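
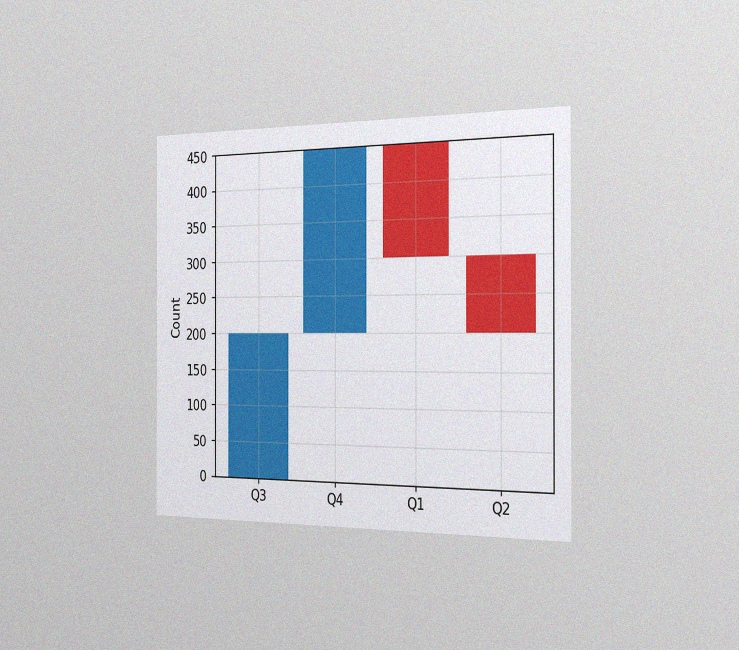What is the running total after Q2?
200

The chart is viewed slightly from the right, with some photo noise. After Q2 the running total reaches 200.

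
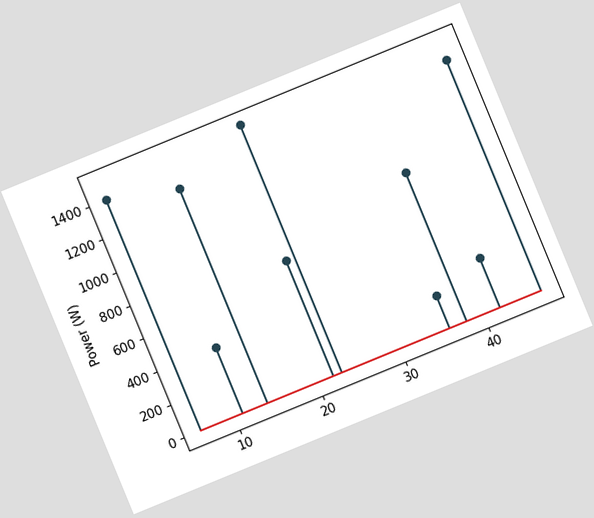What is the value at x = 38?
900W

The chart is tilted about 22° counter-clockwise. The stem at x=38 reaches 900W.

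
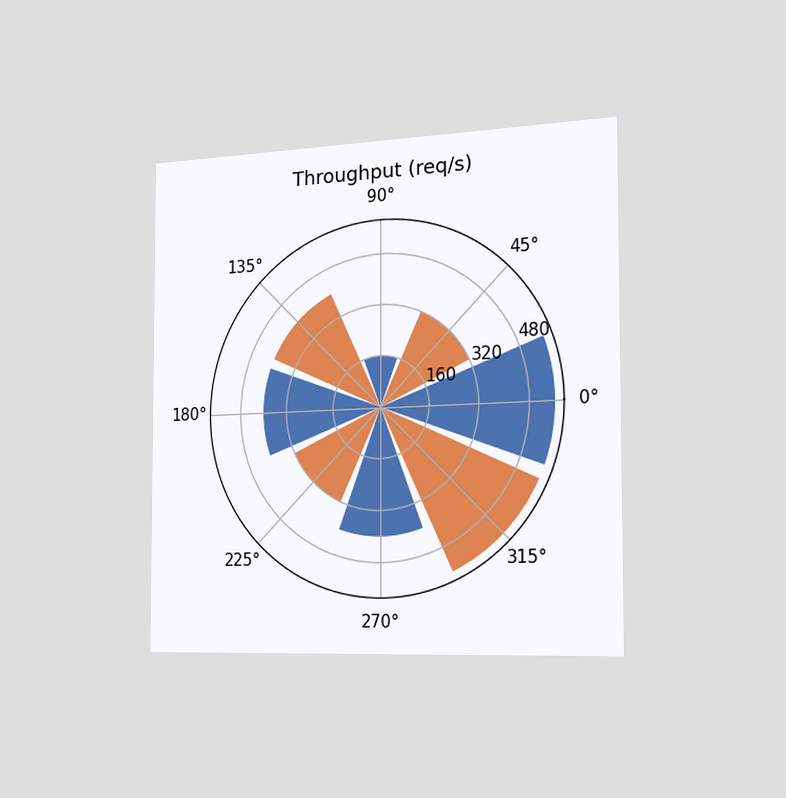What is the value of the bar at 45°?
The chart is viewed slightly from the right. The bar at 45° reaches 320req/s on the radial axis.

320req/s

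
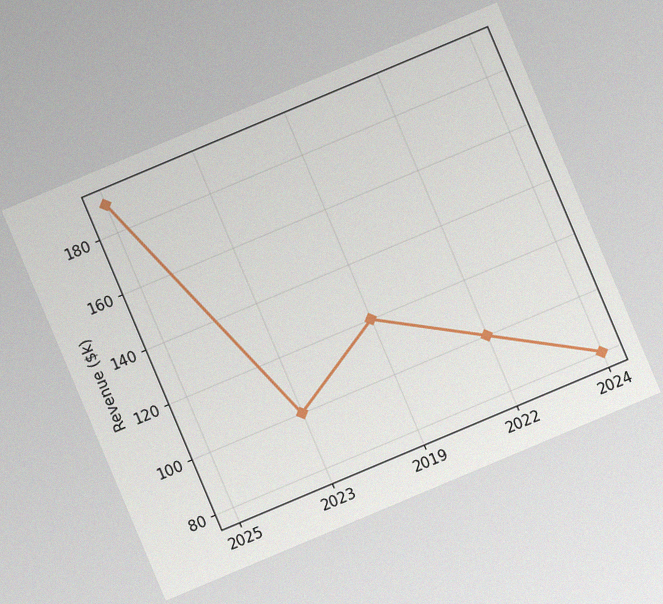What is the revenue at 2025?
$190k

The chart is tilted about 23° counter-clockwise, with some photo noise. At 2025, the line is at $190k.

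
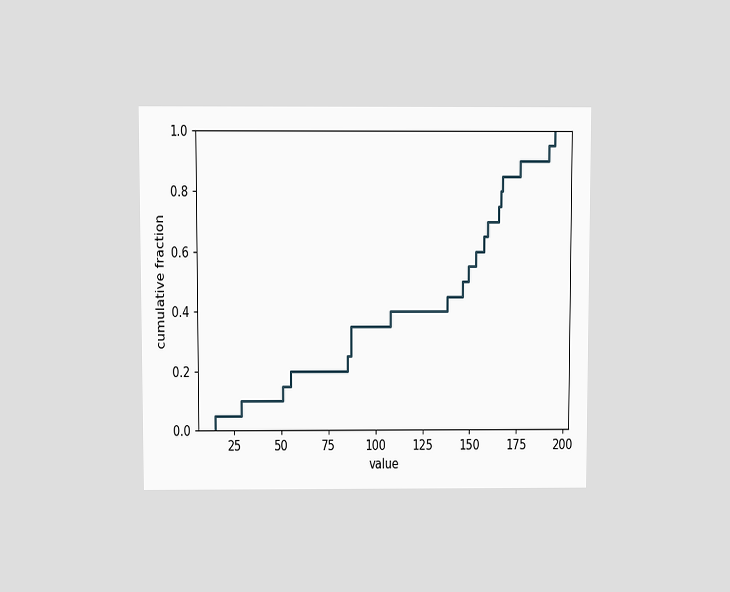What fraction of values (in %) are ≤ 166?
80%

The chart is viewed slightly from above. At x=166 the ECDF step is at 80%.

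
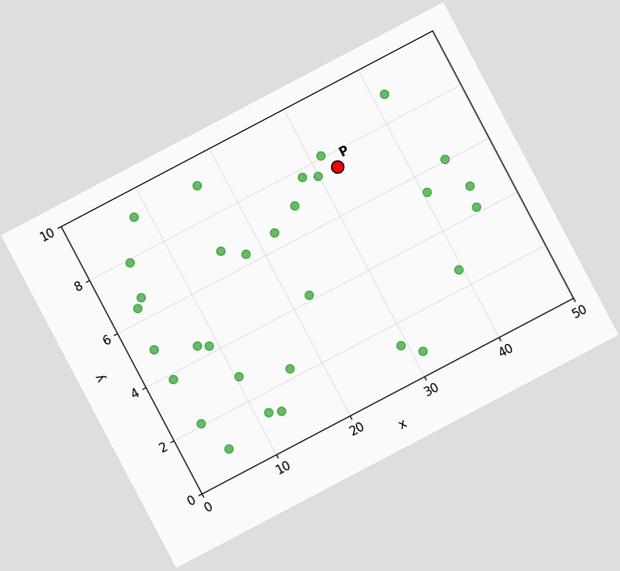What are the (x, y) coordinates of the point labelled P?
The chart is tilted about 28° counter-clockwise. Following the gridlines from P to each axis, P sits at (32.5, 7.5).

(32.5, 7.5)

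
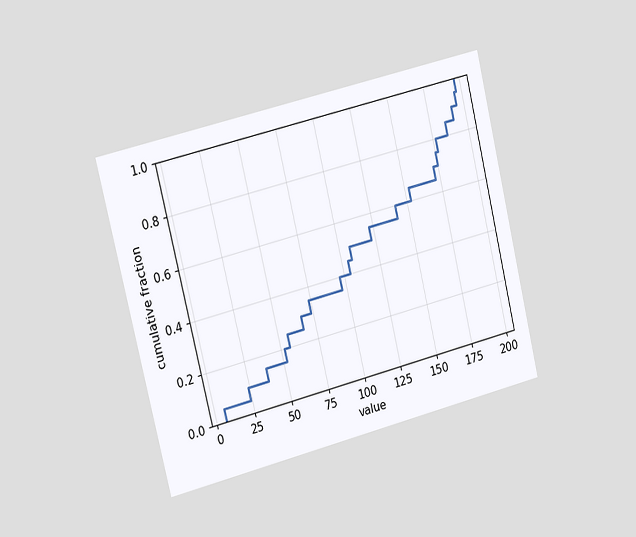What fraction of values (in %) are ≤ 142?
The chart is tilted about 14° counter-clockwise and viewed slightly from the left. At x=142 the ECDF step is at 60%.

60%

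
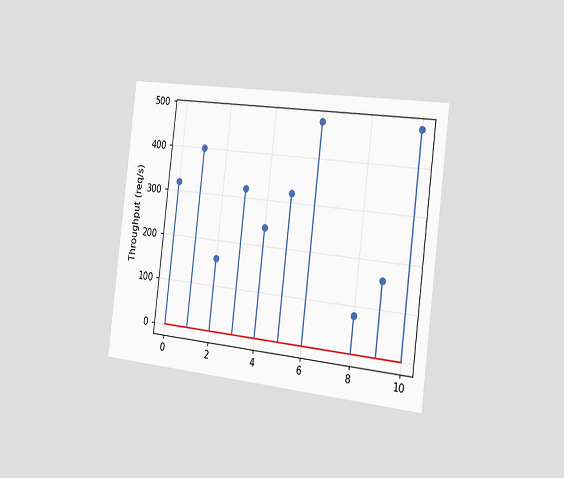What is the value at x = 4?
240req/s

The chart is tilted about 7° clockwise and viewed slightly from the right. The stem at x=4 reaches 240req/s.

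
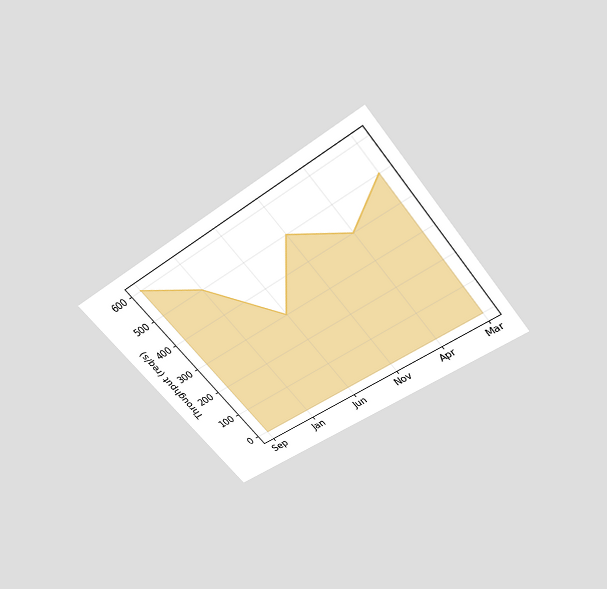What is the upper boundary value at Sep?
The chart is tilted about 38° counter-clockwise and viewed slightly from above. At Sep the upper boundary is at 600req/s.

600req/s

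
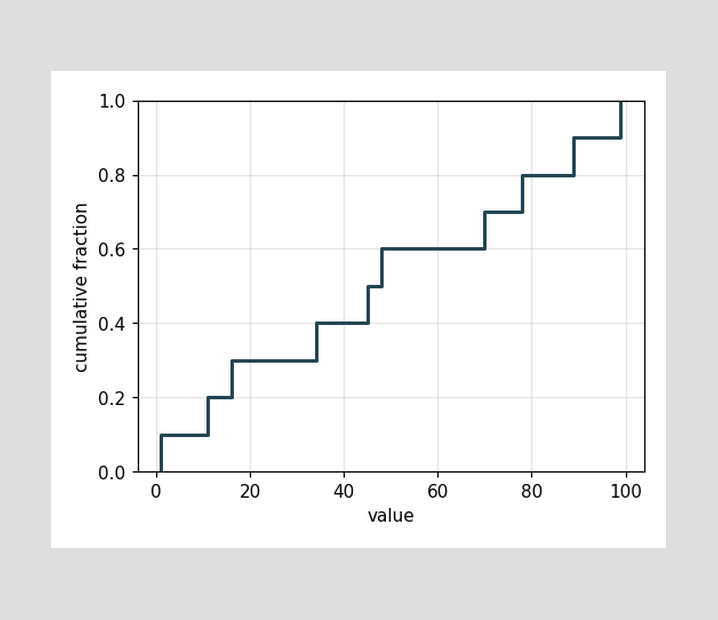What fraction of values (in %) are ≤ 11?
20%

At x=11 the ECDF step is at 20%.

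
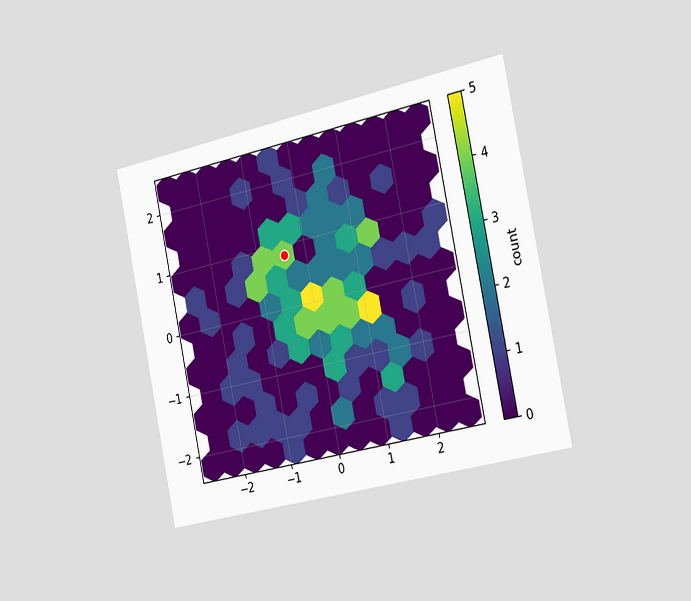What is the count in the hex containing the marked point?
The chart is tilted about 12° counter-clockwise and viewed slightly from the right. The marked hex reads 4 on the colorbar.

4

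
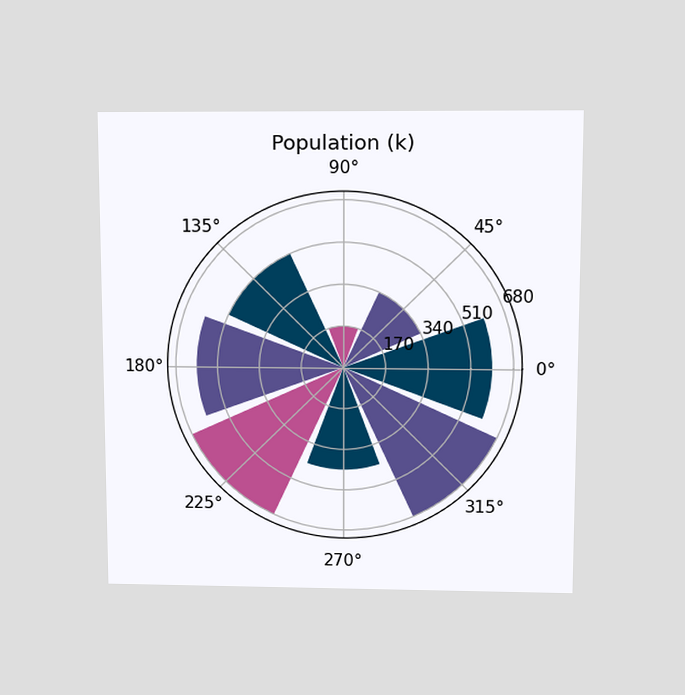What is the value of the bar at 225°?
The chart is viewed slightly from above. The bar at 225° reaches 680k on the radial axis.

680k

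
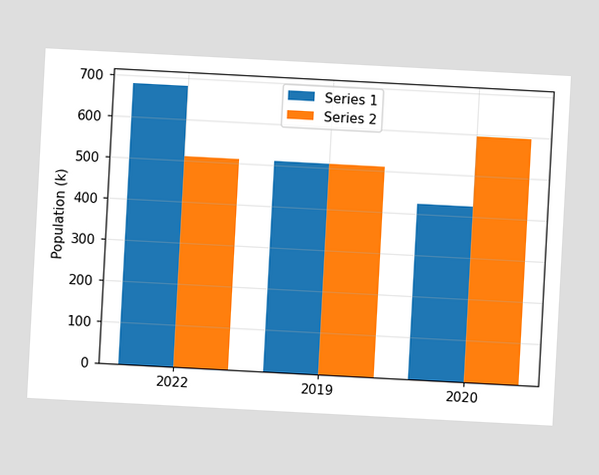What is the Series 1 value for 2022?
680k

The chart is tilted about 3° clockwise. The Series 1 bar at 2022 reaches 680k on the y-axis.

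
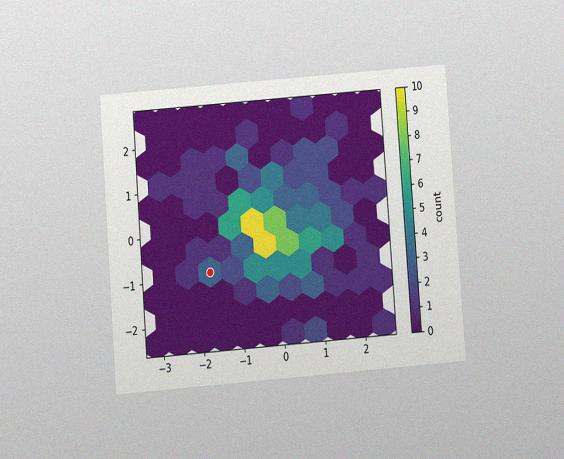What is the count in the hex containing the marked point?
The chart is tilted about 4° counter-clockwise and viewed at a slight angle, with some photo noise. The marked hex reads 3 on the colorbar.

3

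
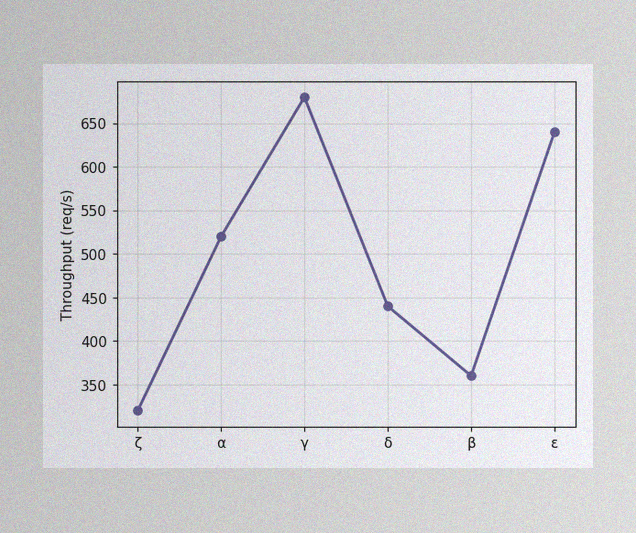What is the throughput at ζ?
320req/s

The image has some photo noise and uneven lighting. At ζ, the line is at 320req/s.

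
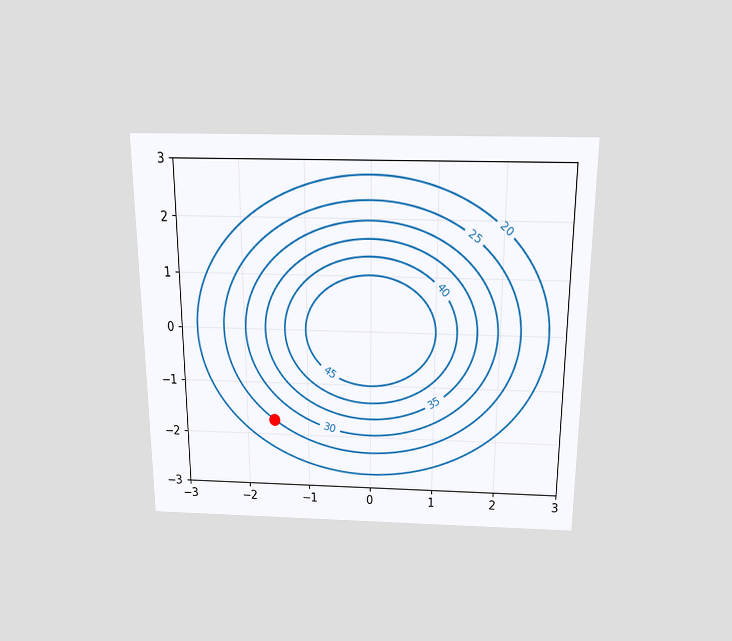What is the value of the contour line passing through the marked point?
The chart is viewed slightly from above. The marked point sits on the contour labelled 25.

25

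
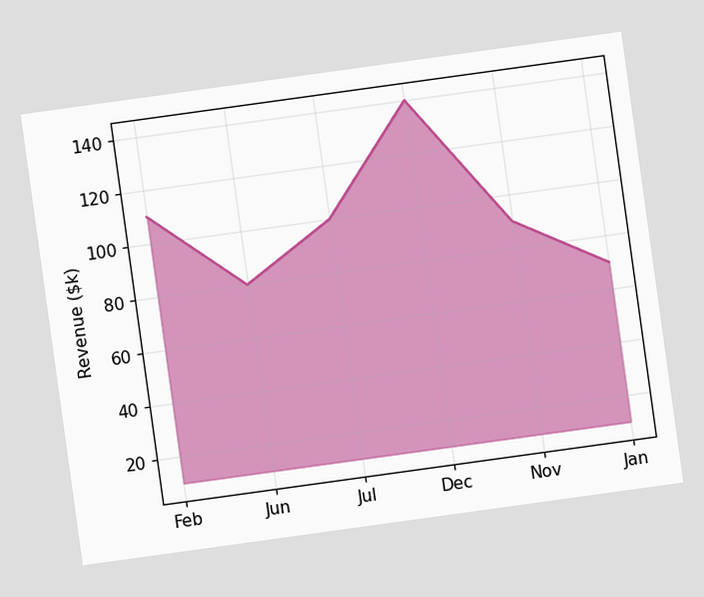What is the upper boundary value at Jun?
The chart is tilted about 8° counter-clockwise. At Jun the upper boundary is at $80k.

$80k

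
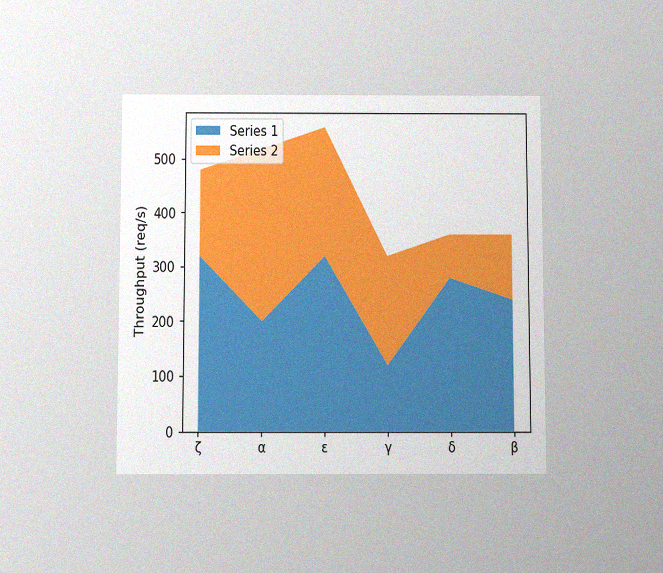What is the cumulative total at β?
360req/s

The chart is viewed slightly from below, with some photo noise. The stacked total at β reaches 360req/s.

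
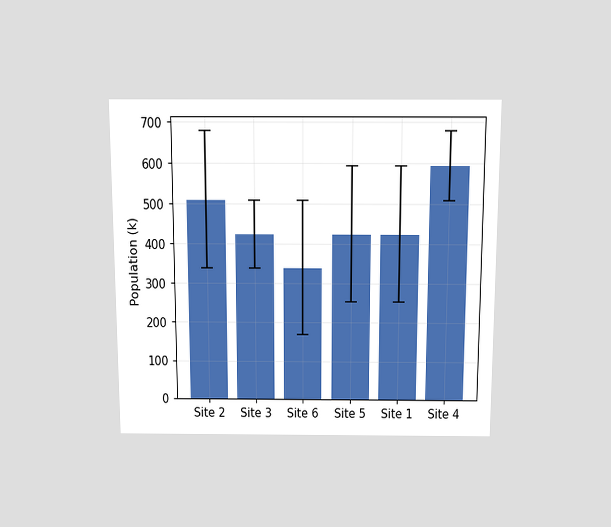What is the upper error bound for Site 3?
510k

The chart is viewed slightly from above. The Site 3 bar's upper whisker reaches 510k.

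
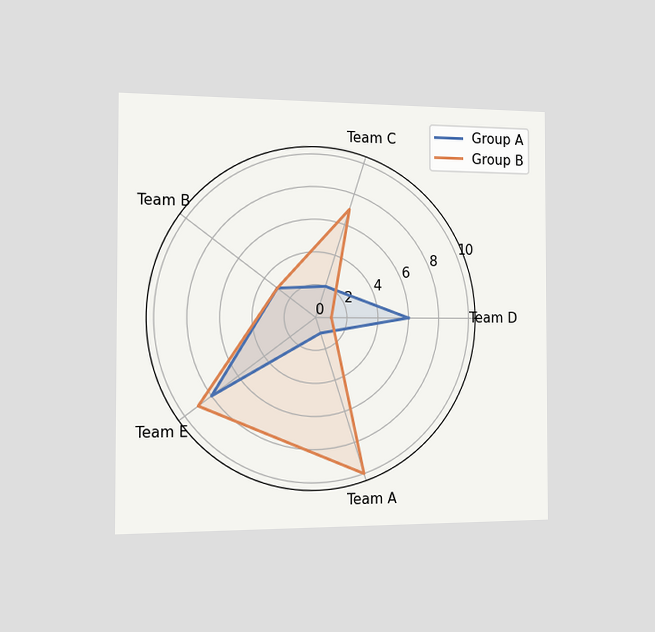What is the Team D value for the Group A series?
6

The chart is viewed slightly from the left. On the Team D axis, Group A reaches 6.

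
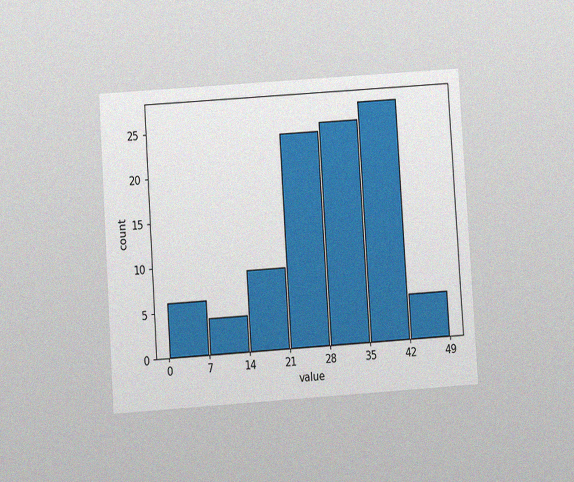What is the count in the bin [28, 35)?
25

The chart is tilted about 4° counter-clockwise and viewed at a slight angle, with some photo noise. The [28, 35) bin has height 25.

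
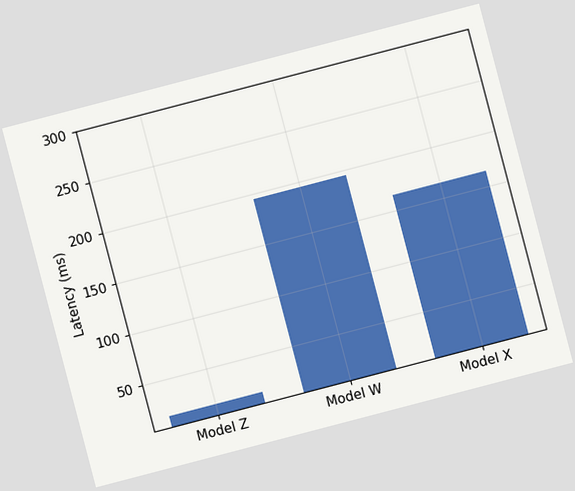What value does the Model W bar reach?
195ms

The chart is tilted about 15° counter-clockwise. Reading along the chart's y-axis, the Model W bar reaches 195ms.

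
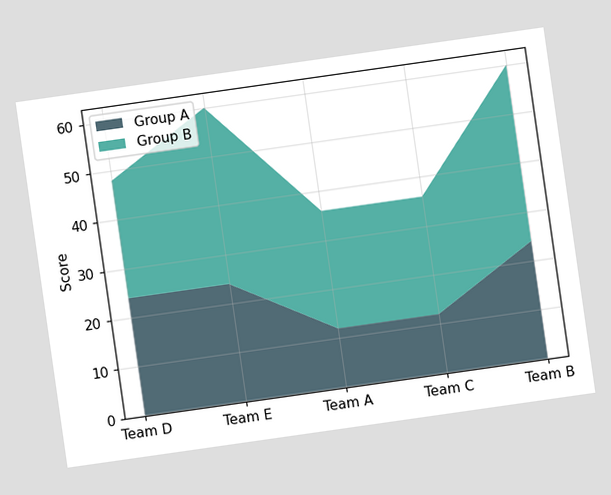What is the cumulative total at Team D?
The chart is tilted about 8° counter-clockwise. The stacked total at Team D reaches 48.

48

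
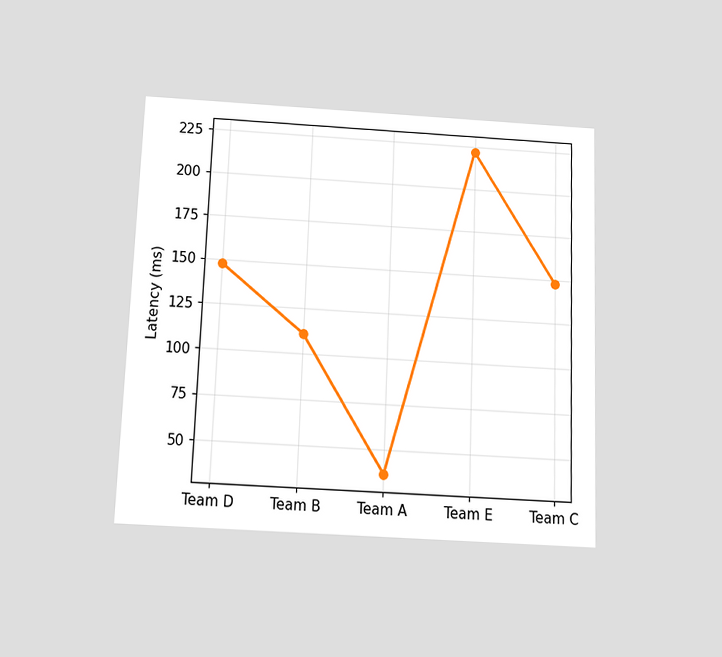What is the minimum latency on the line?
37ms

The chart is tilted about 2° clockwise and viewed slightly from below. The lowest point is at Team A, and reading across to the y-axis gives 37ms.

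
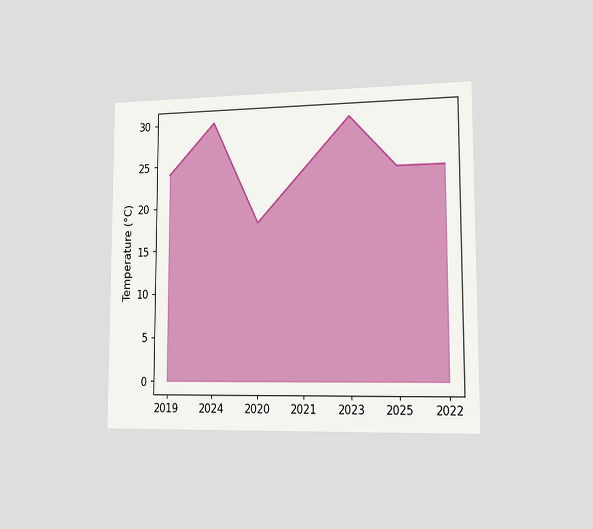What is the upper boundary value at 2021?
24°C

The chart is viewed slightly from the right. At 2021 the upper boundary is at 24°C.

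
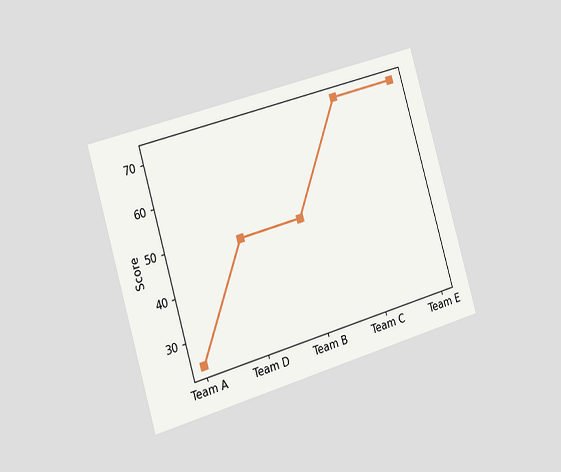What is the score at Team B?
48

The chart is tilted about 16° counter-clockwise and viewed slightly from the left. At Team B, the line is at 48.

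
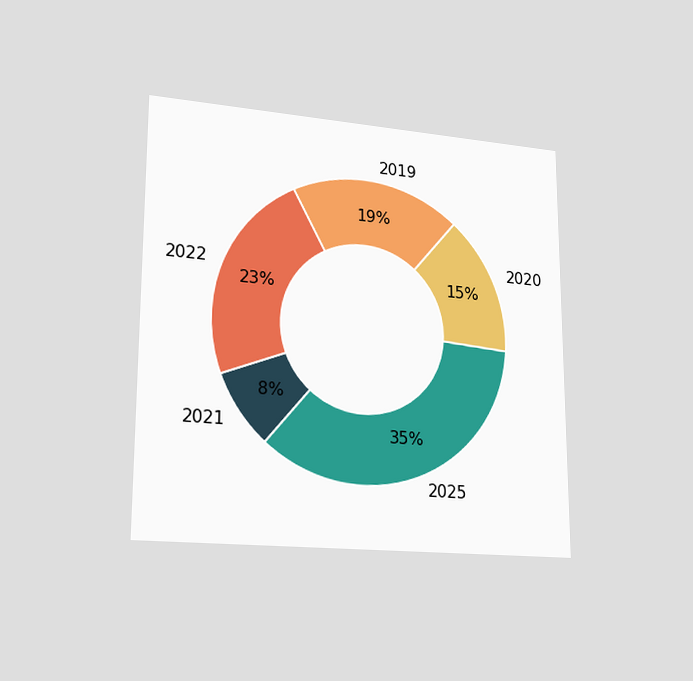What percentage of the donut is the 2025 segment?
The chart is viewed slightly from the left. The 2025 segment takes up 35% of the ring.

35%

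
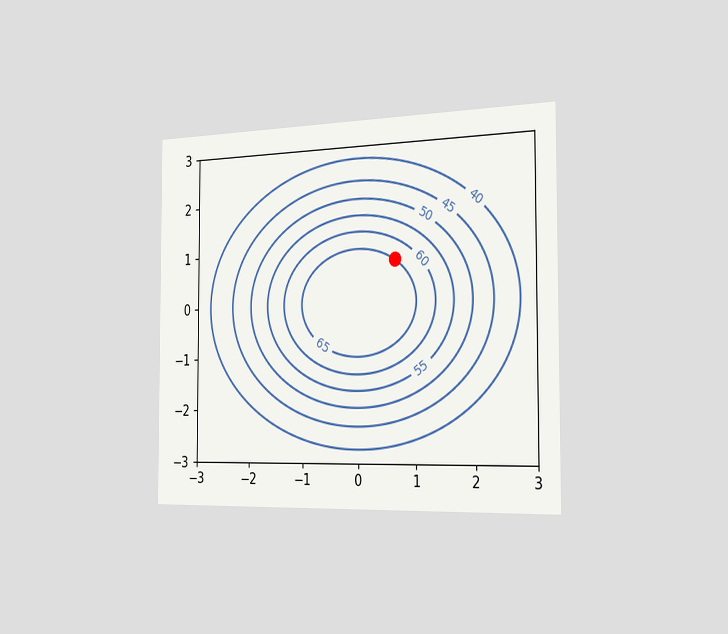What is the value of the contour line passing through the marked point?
65

The chart is viewed slightly from the right. The marked point sits on the contour labelled 65.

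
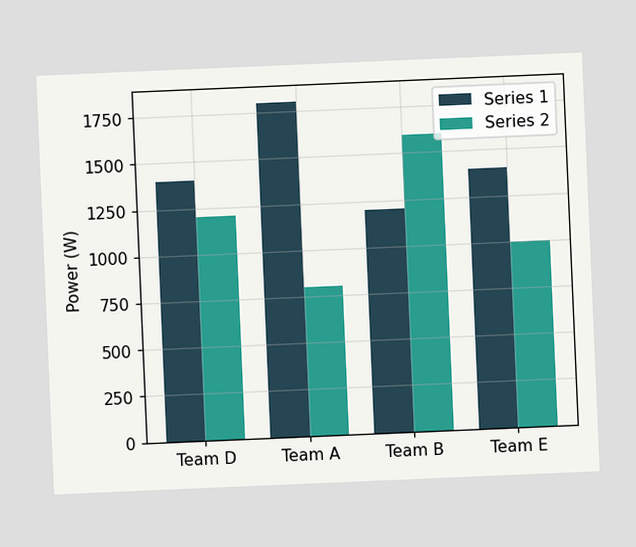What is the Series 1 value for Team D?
1400W

The chart is tilted about 2° counter-clockwise. The Series 1 bar at Team D reaches 1400W on the y-axis.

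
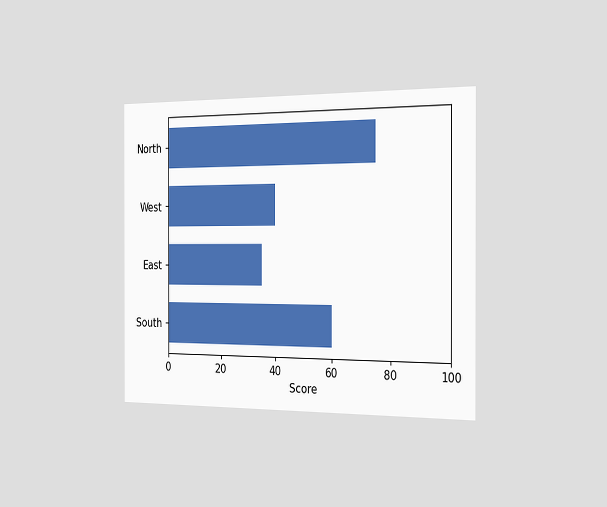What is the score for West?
40

The chart is viewed slightly from the right. Reading along the chart's x-axis, the West bar reaches 40.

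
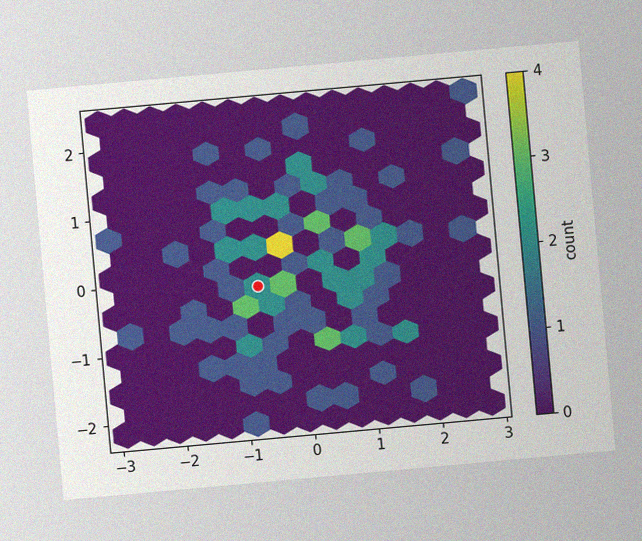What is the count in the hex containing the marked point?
2

The chart is tilted about 5° counter-clockwise, with some photo noise. The marked hex reads 2 on the colorbar.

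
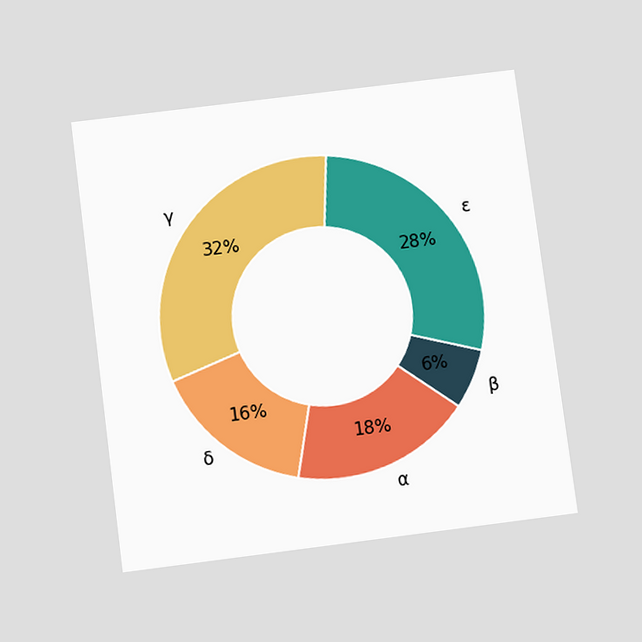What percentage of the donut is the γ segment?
32%

The chart is tilted about 7° counter-clockwise and viewed slightly from below. The γ segment takes up 32% of the ring.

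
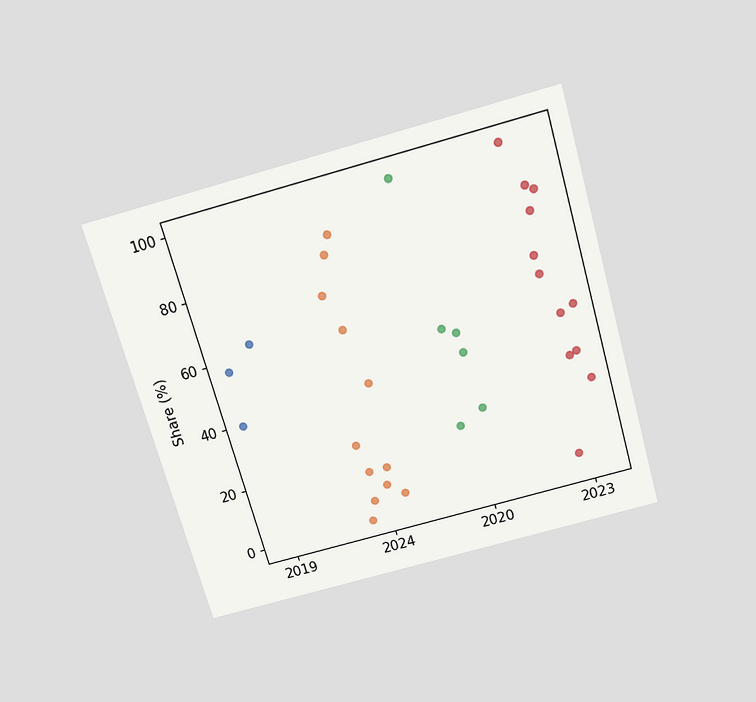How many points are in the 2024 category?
12

The chart is tilted about 16° counter-clockwise and viewed slightly from above. Counting the markers in the 2024 column gives 12.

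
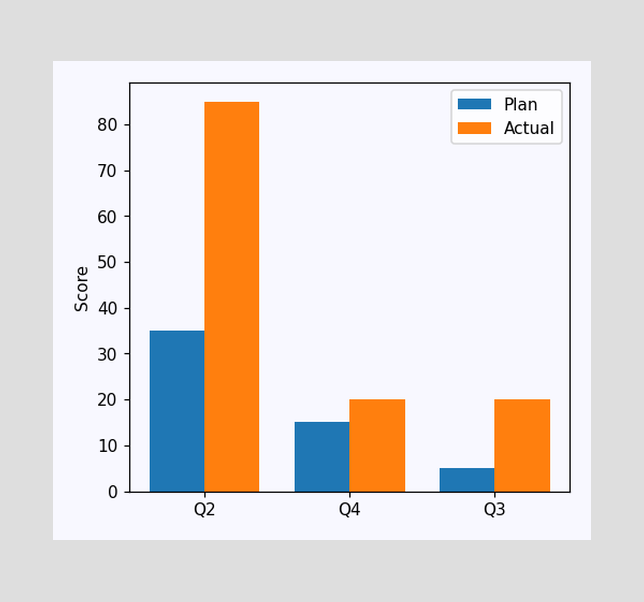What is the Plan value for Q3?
5

The Plan bar at Q3 reaches 5 on the y-axis.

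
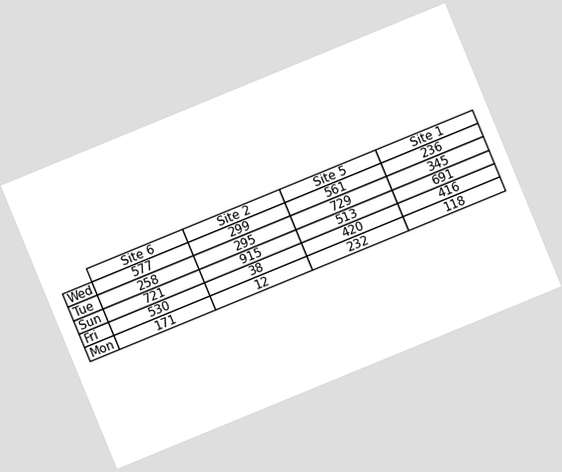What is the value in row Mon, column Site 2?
12

The chart is tilted about 22° counter-clockwise. The (Mon, Site 2) cell reads 12.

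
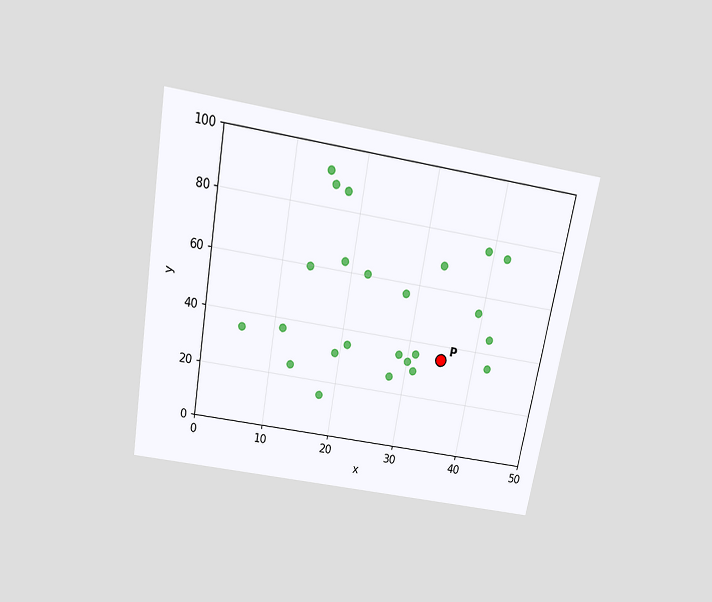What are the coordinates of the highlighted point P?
The chart is tilted about 10° clockwise and viewed slightly from above. Following the gridlines from P to each axis, P sits at (35, 35).

(35, 35)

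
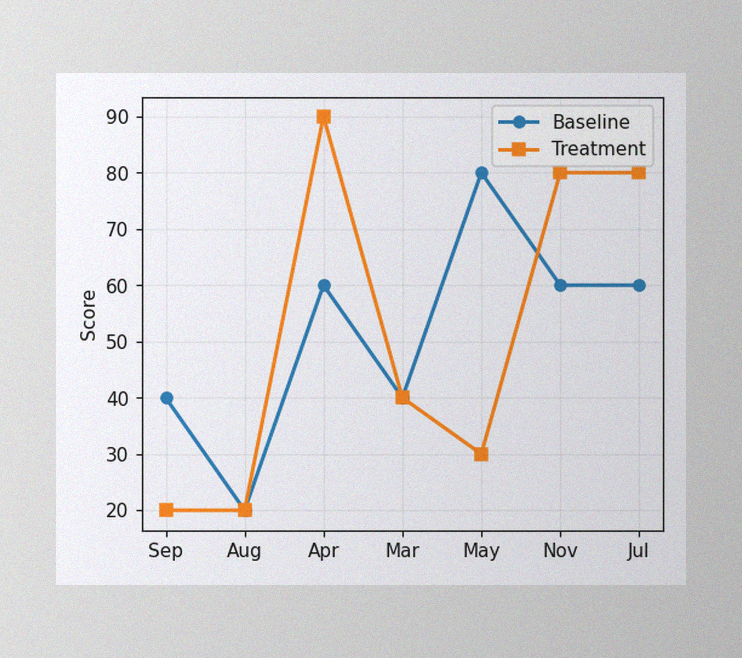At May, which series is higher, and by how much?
Baseline, by 50

The image has some photo noise and uneven lighting. At May, Baseline sits above the other line by 50.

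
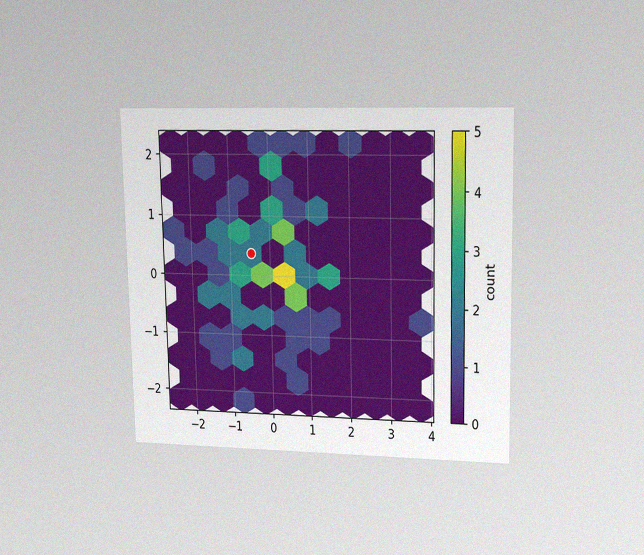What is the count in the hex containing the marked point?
The chart is viewed at a slight angle, with some photo noise. The marked hex reads 2 on the colorbar.

2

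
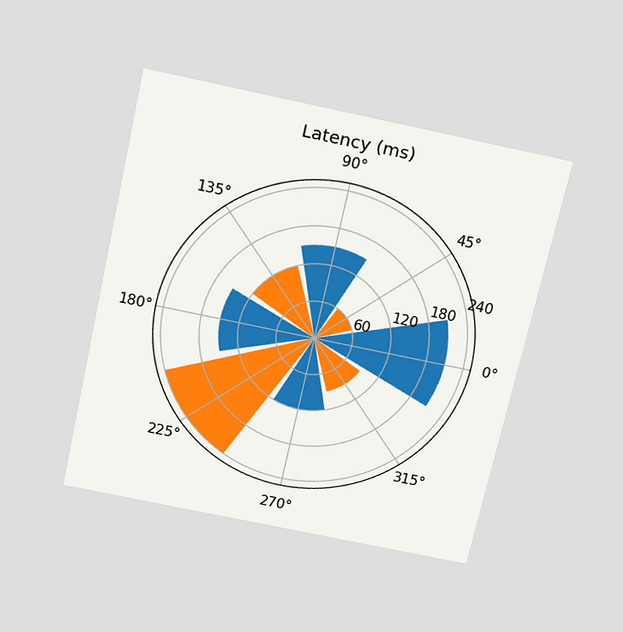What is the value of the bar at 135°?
120ms

The chart is tilted about 12° clockwise and viewed slightly from above. The bar at 135° reaches 120ms on the radial axis.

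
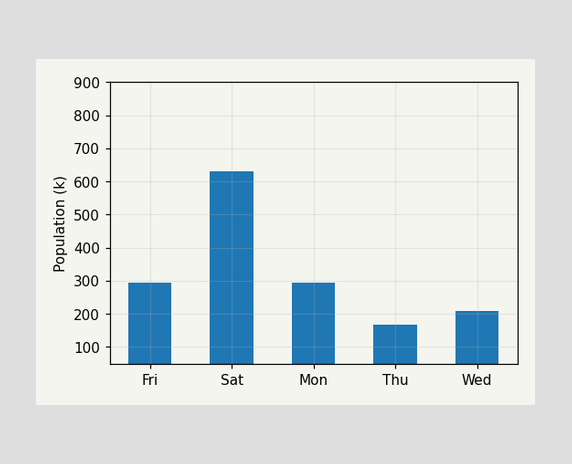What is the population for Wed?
Reading along the chart's y-axis, the Wed bar reaches 210k.

210k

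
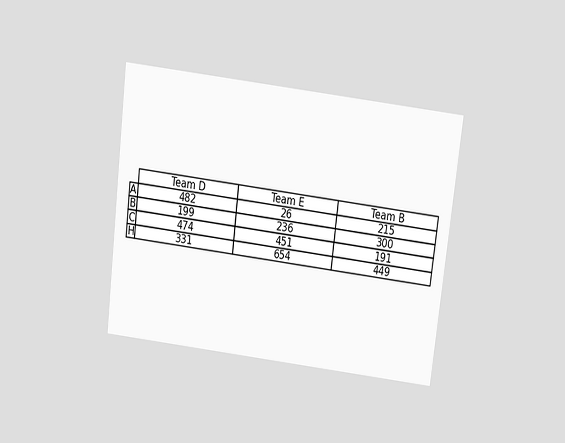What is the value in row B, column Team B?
The chart is tilted about 7° clockwise and viewed slightly from above. The (B, Team B) cell reads 300.

300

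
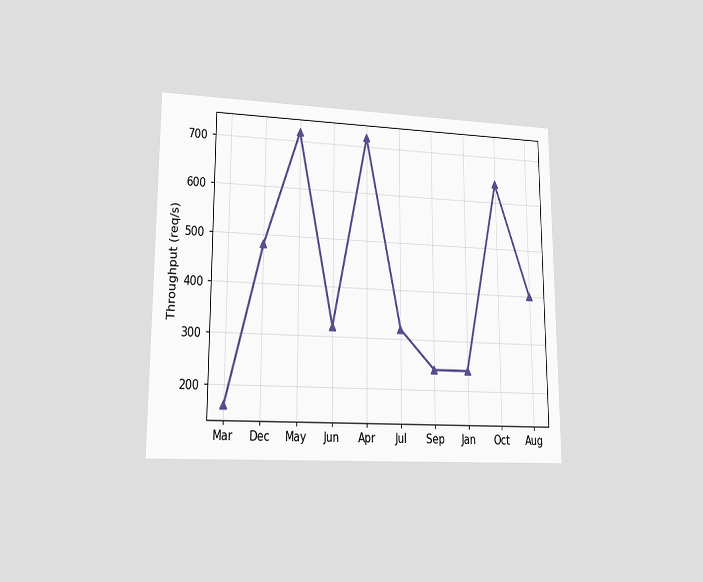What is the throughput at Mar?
160req/s

The chart is viewed at a slight angle. At Mar, the line is at 160req/s.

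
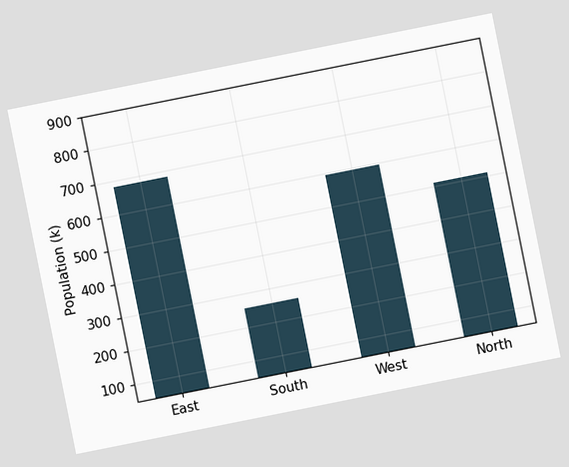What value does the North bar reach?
510k

The chart is tilted about 11° counter-clockwise. Reading along the chart's y-axis, the North bar reaches 510k.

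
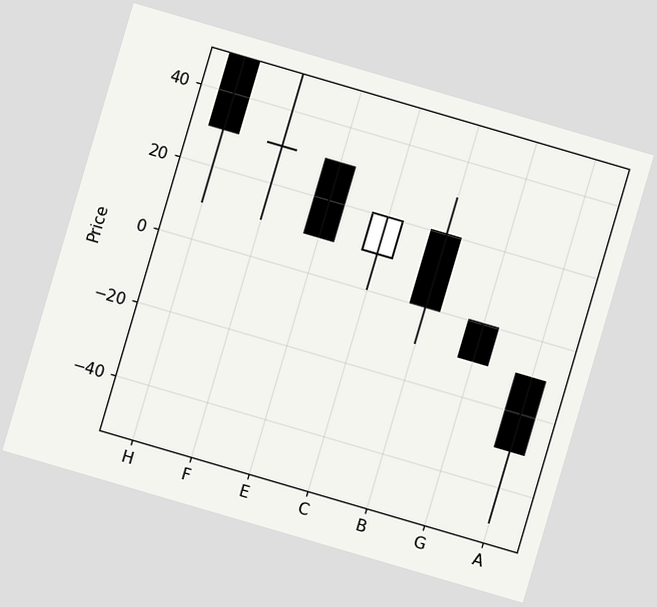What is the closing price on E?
The chart is tilted about 16° clockwise. The E candle closes at 10.

10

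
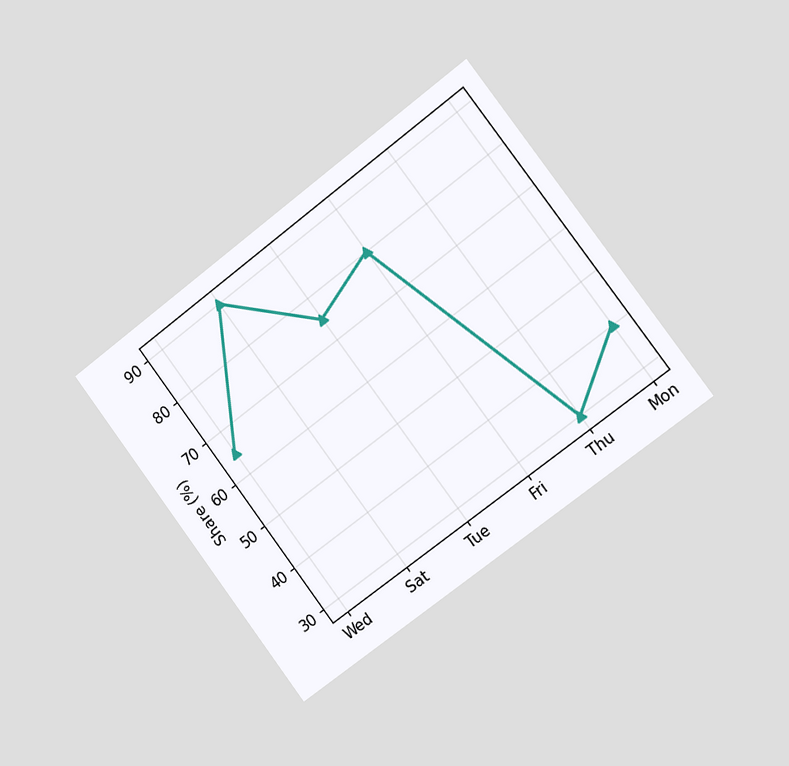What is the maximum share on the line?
90%

The chart is tilted about 37° counter-clockwise and viewed slightly from the right. The highest point is at Sat, and reading across to the y-axis gives 90%.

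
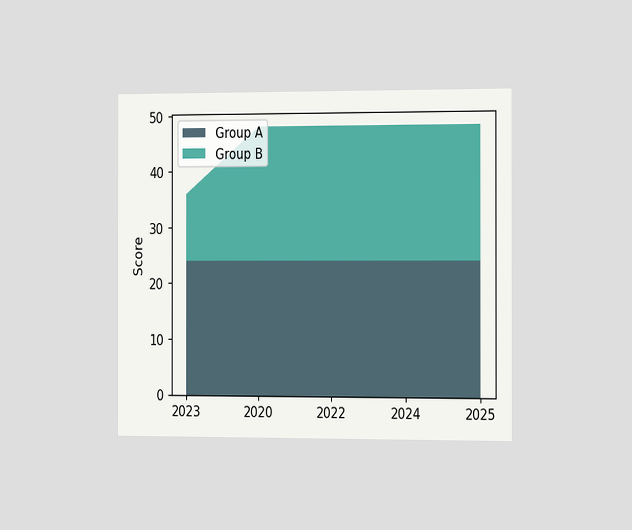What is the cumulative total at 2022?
48

The chart is viewed slightly from the right. The stacked total at 2022 reaches 48.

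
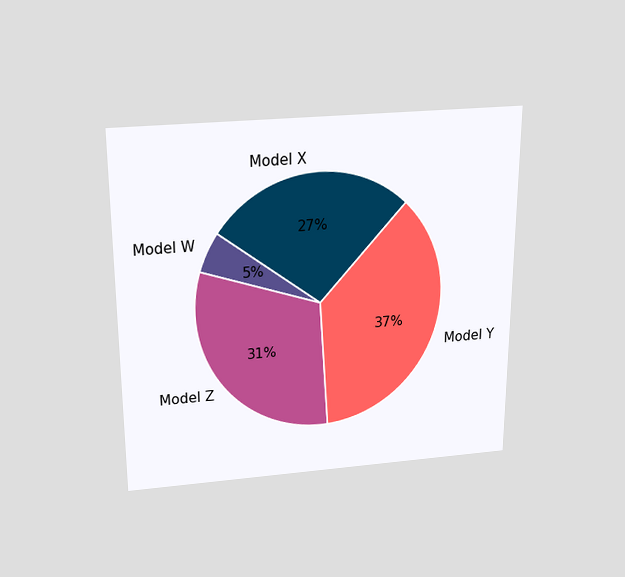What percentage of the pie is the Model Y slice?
The chart is viewed slightly from above. The Model Y slice takes up 37% of the pie.

37%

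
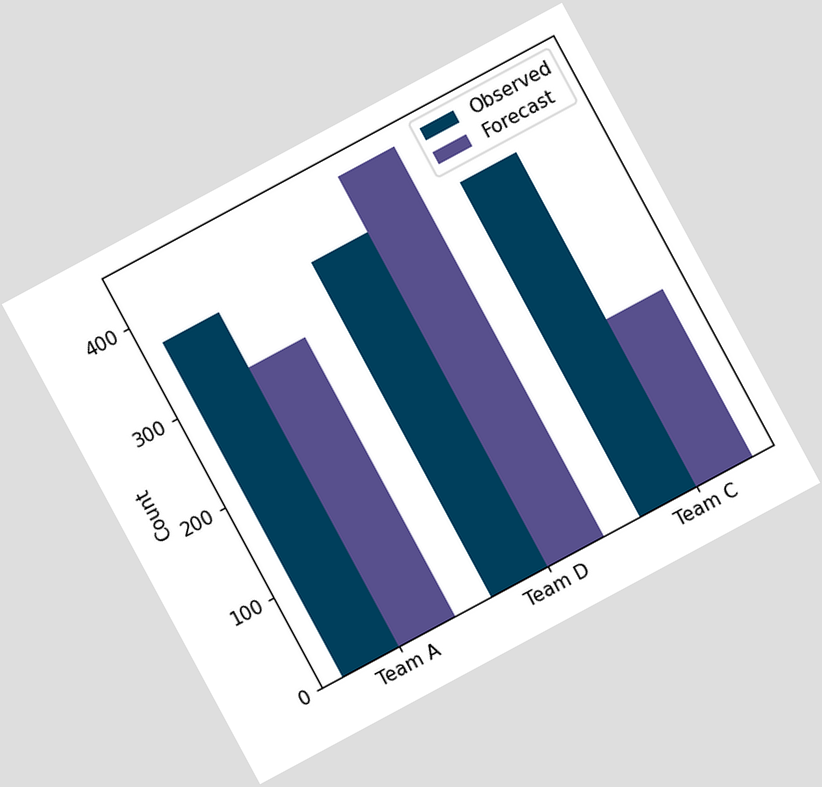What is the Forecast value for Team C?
186

The chart is tilted about 28° counter-clockwise. The Forecast bar at Team C reaches 186 on the y-axis.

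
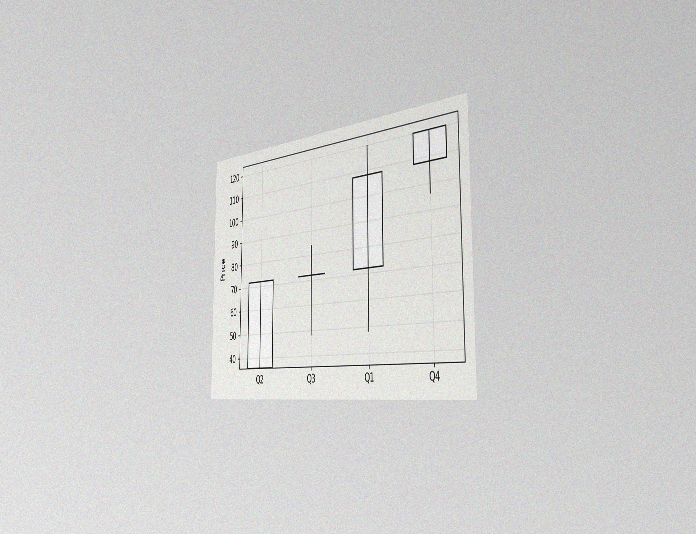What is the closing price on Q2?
The chart is viewed slightly from the right, with some photo noise. The Q2 candle closes at 72.

72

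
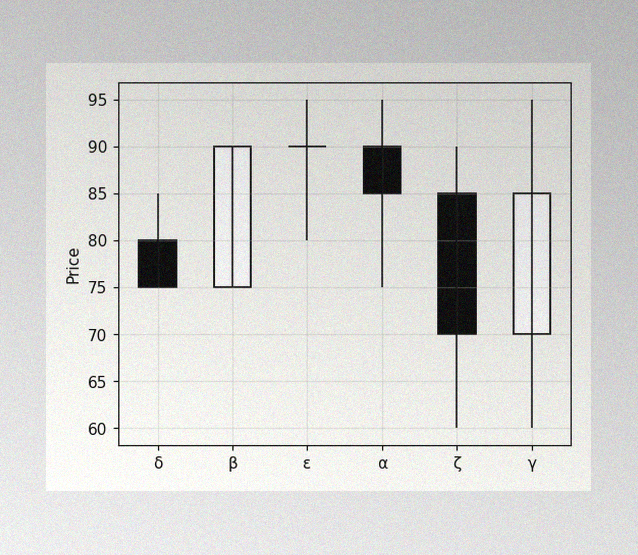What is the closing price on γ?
The image has some photo noise and uneven lighting. The γ candle closes at 85.

85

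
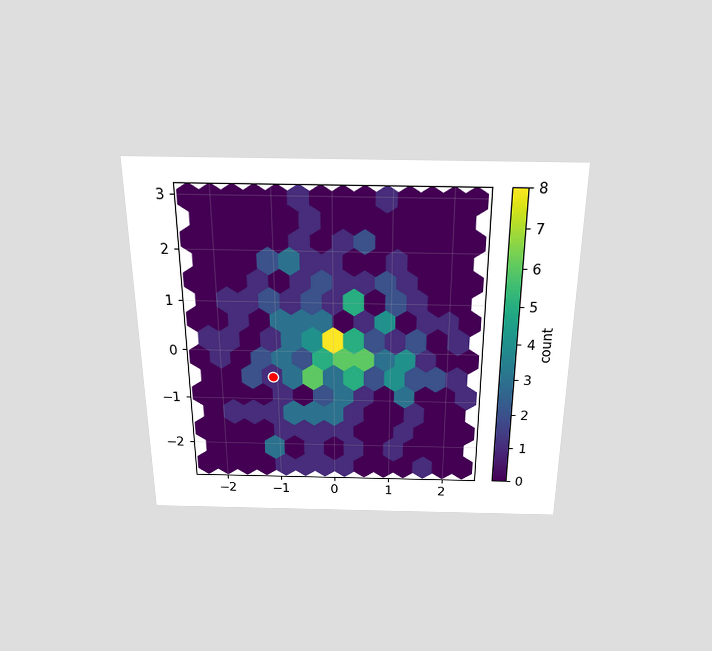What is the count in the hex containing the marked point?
The chart is viewed slightly from above. The marked hex reads 1 on the colorbar.

1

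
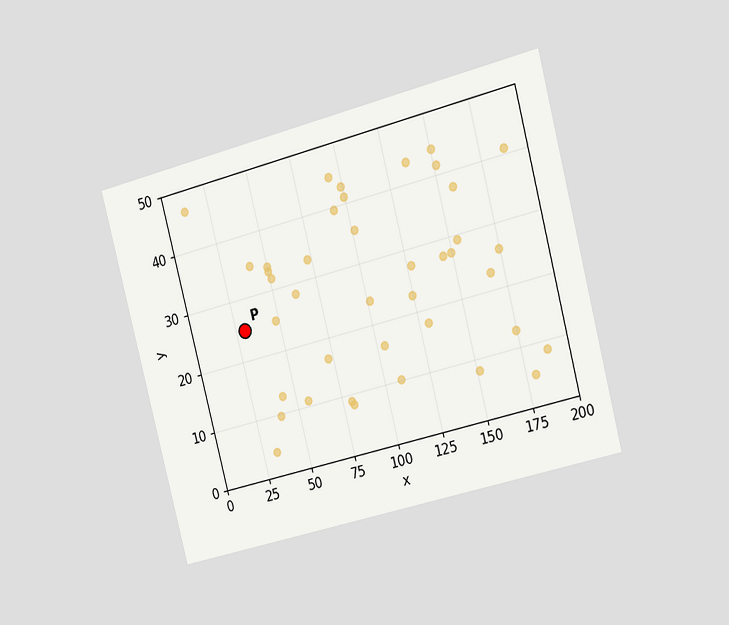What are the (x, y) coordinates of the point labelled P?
(30, 25)

The chart is tilted about 14° counter-clockwise and viewed at a slight angle. Following the gridlines from P to each axis, P sits at (30, 25).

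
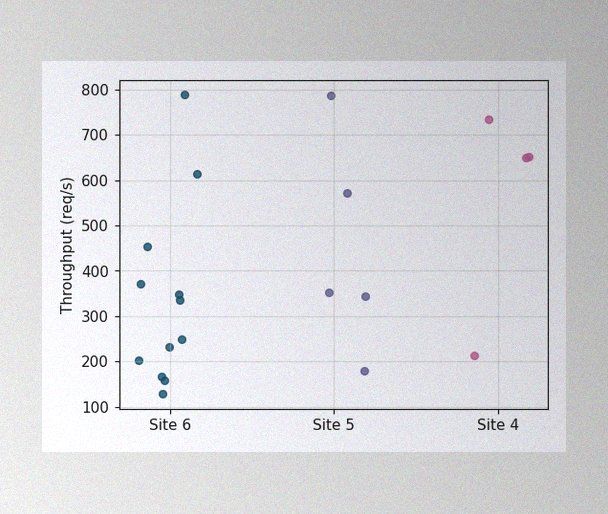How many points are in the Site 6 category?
The image has some photo noise and uneven lighting. Counting the markers in the Site 6 column gives 12.

12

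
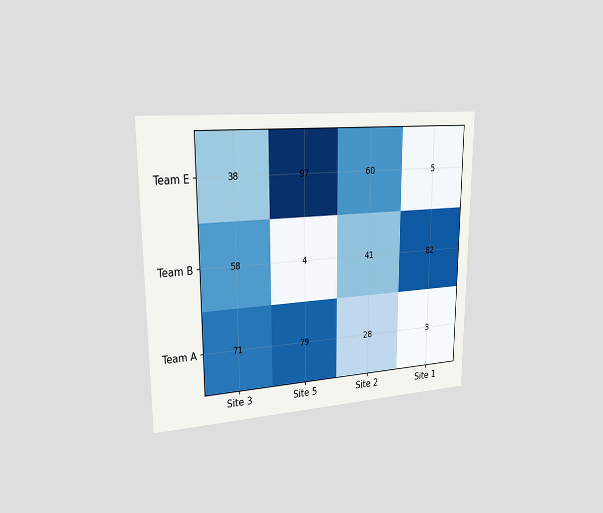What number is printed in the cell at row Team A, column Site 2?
28

The chart is viewed slightly from the left. The (Team A, Site 2) cell reads 28.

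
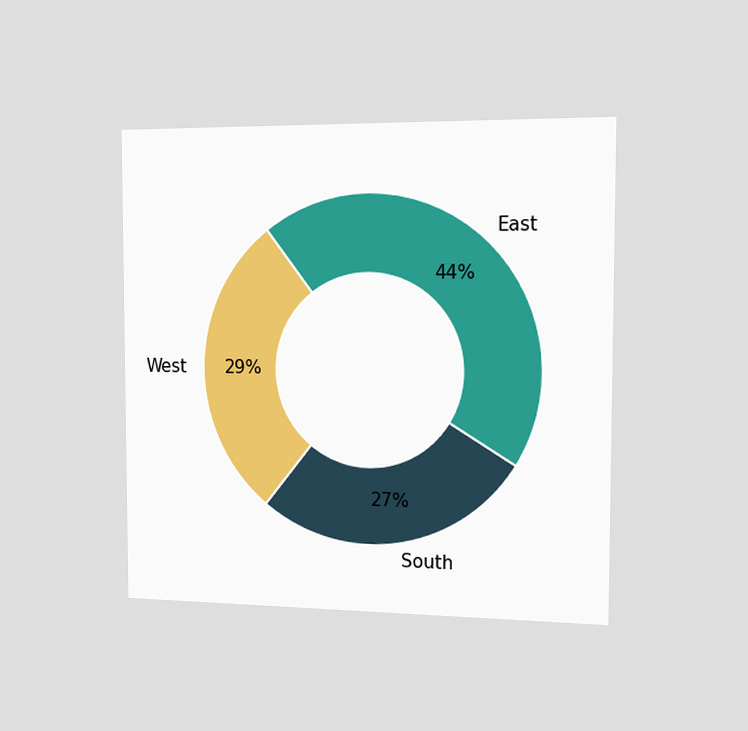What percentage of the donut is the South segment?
The chart is viewed slightly from the right. The South segment takes up 27% of the ring.

27%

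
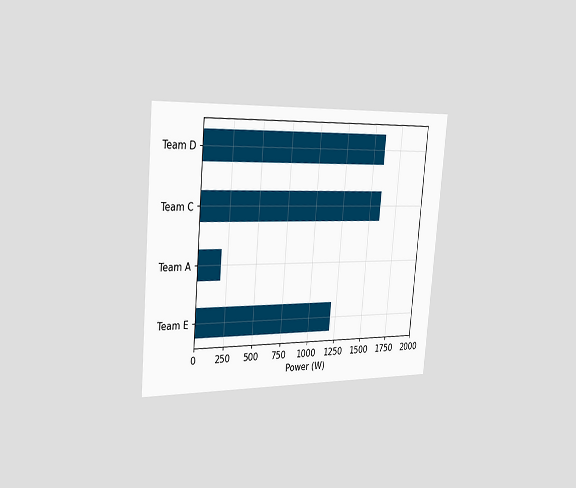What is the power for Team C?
The chart is tilted about 5° clockwise and viewed slightly from the left. Reading along the chart's x-axis, the Team C bar reaches 1600W.

1600W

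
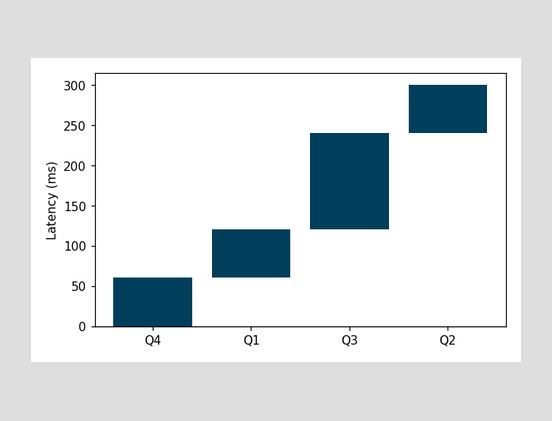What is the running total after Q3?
240ms

After Q3 the running total reaches 240ms.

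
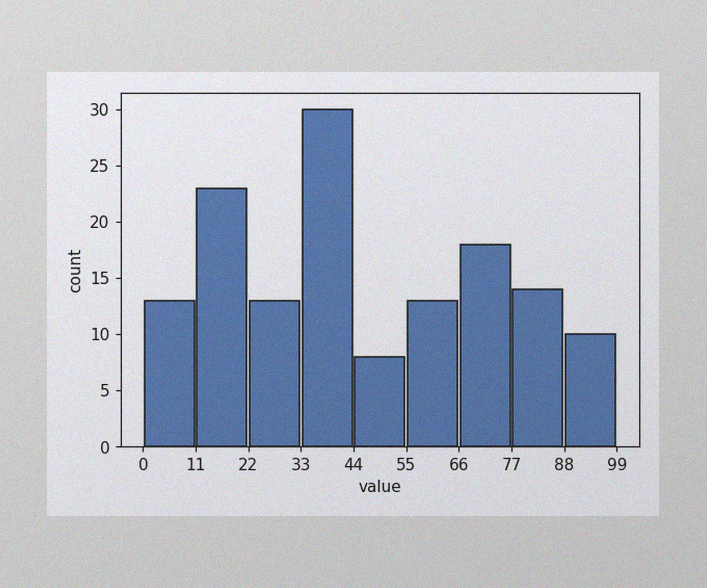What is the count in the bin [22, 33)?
The image has some photo noise and uneven lighting. The [22, 33) bin has height 13.

13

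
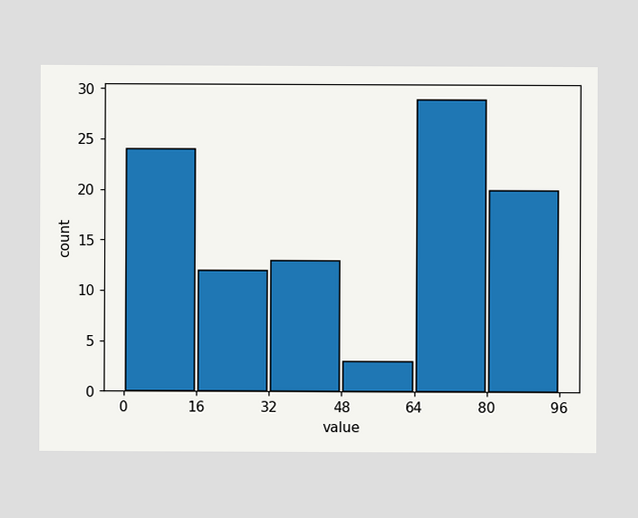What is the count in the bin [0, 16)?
The [0, 16) bin has height 24.

24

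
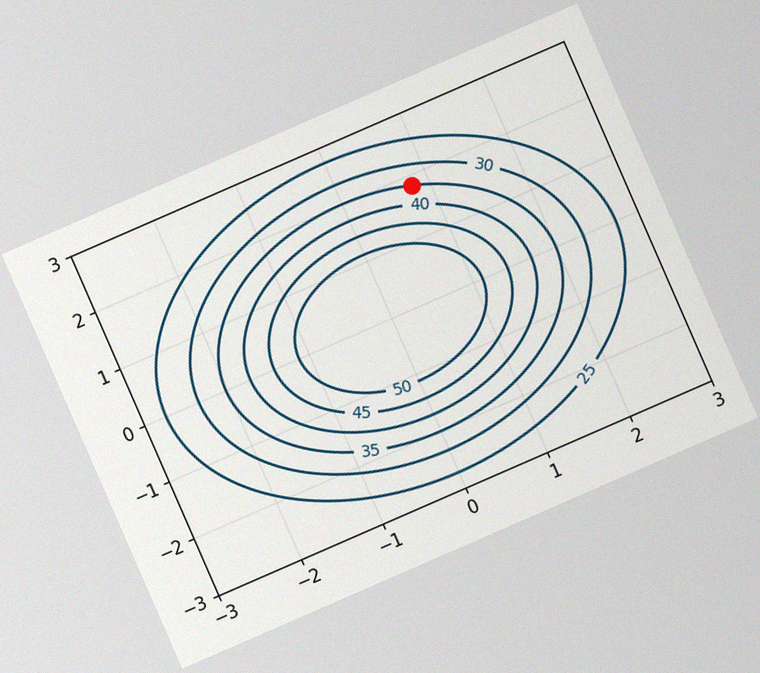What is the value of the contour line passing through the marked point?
The chart is tilted about 24° counter-clockwise, with some photo noise. The marked point sits on the contour labelled 35.

35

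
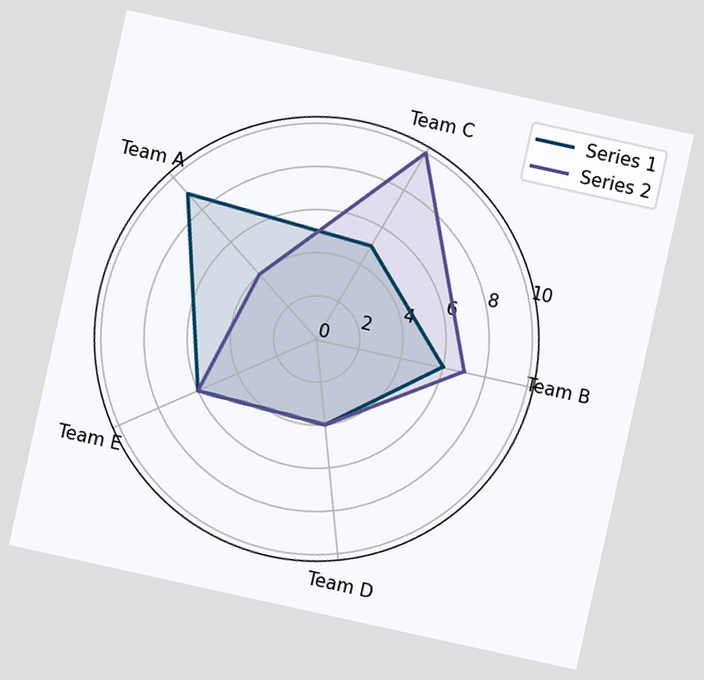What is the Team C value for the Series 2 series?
The chart is tilted about 12° clockwise. On the Team C axis, Series 2 reaches 10.

10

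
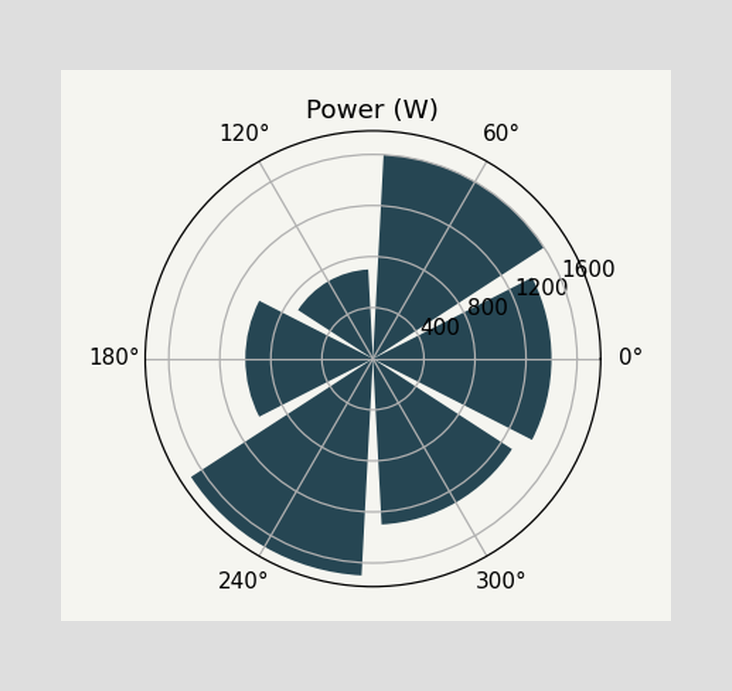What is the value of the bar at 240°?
The bar at 240° reaches 1700W on the radial axis.

1700W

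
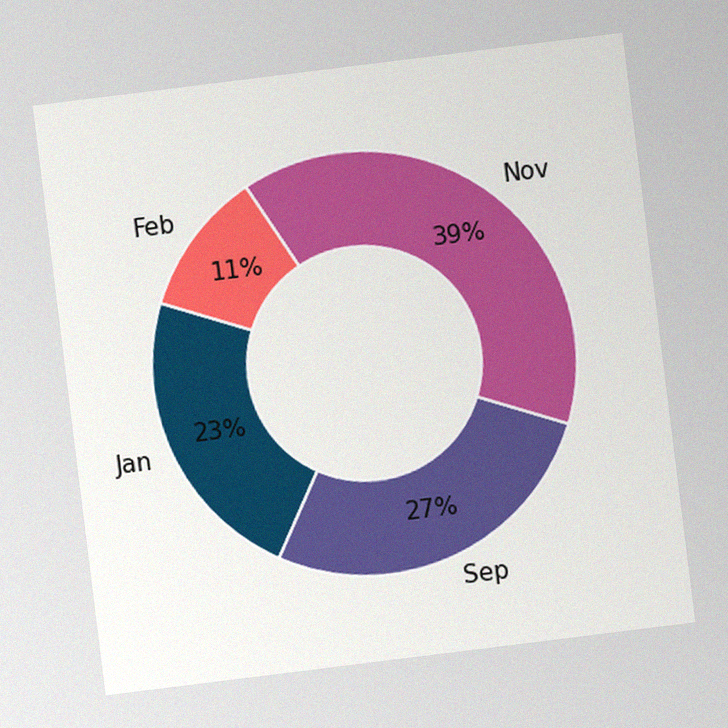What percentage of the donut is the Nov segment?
39%

The chart is tilted about 7° counter-clockwise, with some photo noise. The Nov segment takes up 39% of the ring.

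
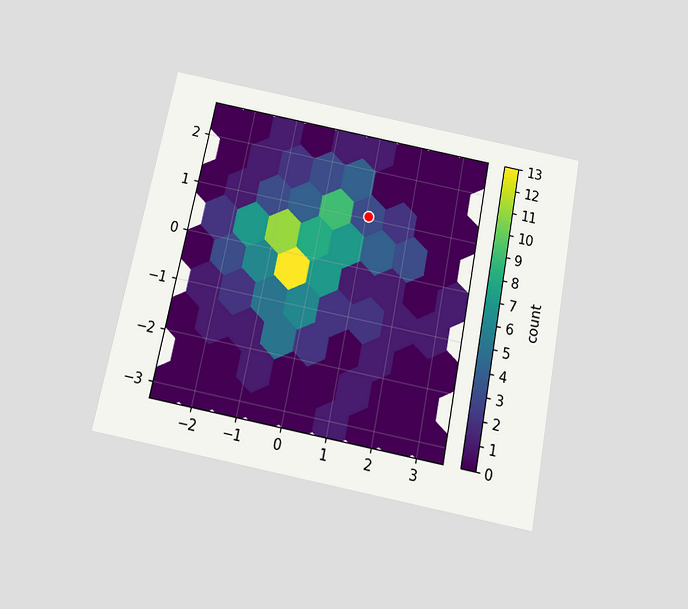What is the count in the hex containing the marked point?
3

The chart is tilted about 11° clockwise and viewed slightly from below. The marked hex reads 3 on the colorbar.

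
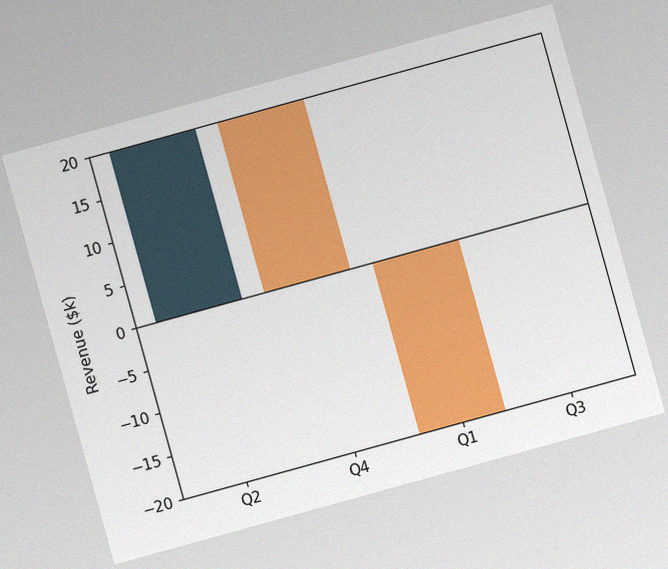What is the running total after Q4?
$0k

The chart is tilted about 15° counter-clockwise, with some photo noise. After Q4 the running total reaches $0k.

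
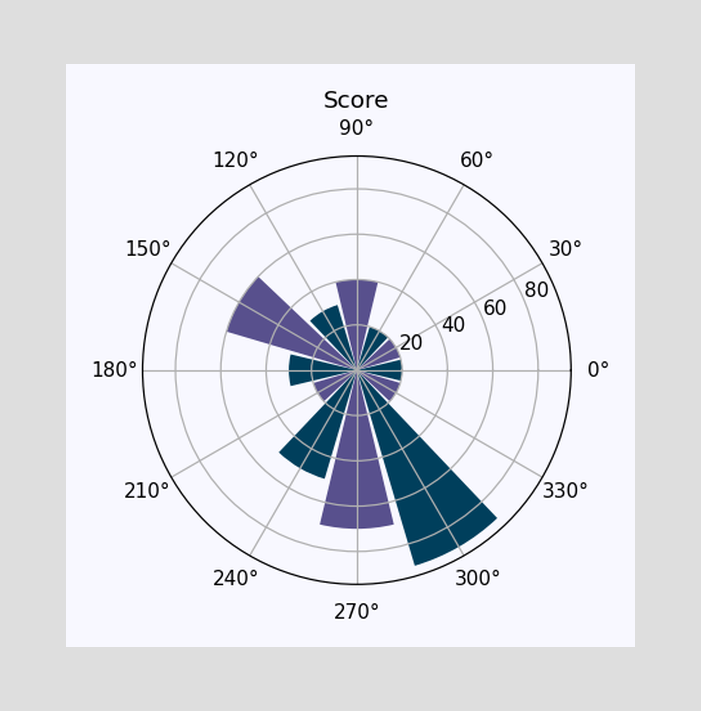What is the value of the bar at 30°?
20

The bar at 30° reaches 20 on the radial axis.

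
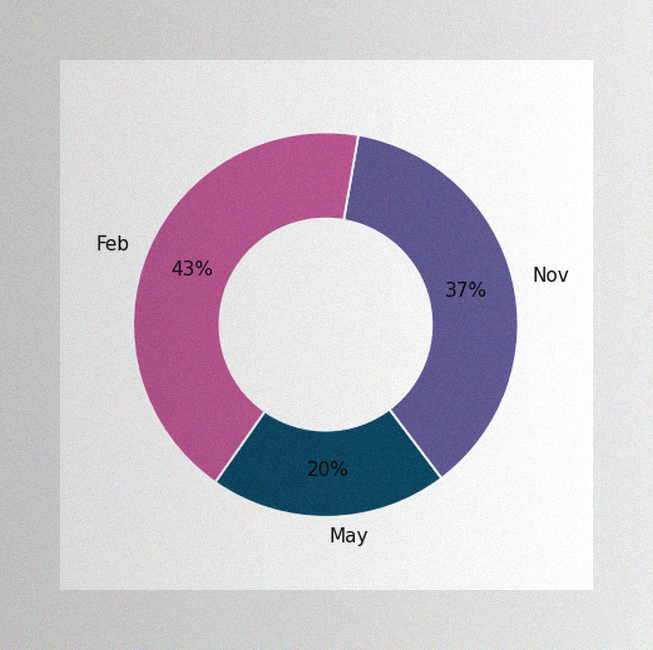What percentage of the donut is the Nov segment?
The image has some photo noise and uneven lighting. The Nov segment takes up 37% of the ring.

37%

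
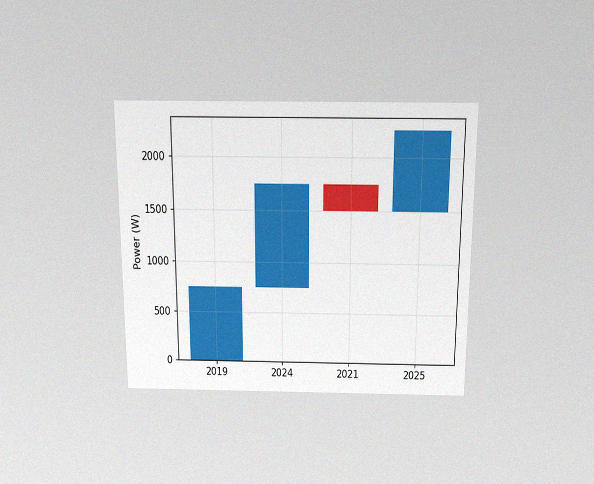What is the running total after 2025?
2250W

The chart is viewed slightly from above, with some photo noise. After 2025 the running total reaches 2250W.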